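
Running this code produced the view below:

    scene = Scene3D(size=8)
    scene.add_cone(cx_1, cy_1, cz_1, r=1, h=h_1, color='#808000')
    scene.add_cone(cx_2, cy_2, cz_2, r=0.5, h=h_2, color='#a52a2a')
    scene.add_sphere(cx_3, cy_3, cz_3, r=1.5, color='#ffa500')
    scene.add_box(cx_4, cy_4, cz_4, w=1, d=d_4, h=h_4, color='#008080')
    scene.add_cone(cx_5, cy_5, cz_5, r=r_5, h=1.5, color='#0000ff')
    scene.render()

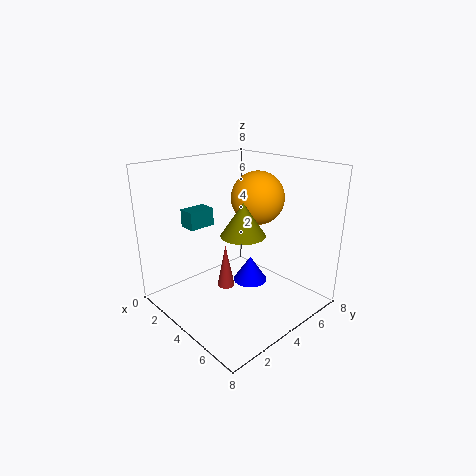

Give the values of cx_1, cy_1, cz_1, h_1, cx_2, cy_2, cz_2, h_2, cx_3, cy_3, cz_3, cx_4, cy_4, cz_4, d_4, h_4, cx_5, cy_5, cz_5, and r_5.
cx_1 = 6.5
cy_1 = 2
cz_1 = 5.5
h_1 = 1.5
cx_2 = 3.5
cy_2 = 3.5
cz_2 = 1
h_2 = 2.5
cx_3 = 4
cy_3 = 5.5
cz_3 = 6
cx_4 = 1.5
cy_4 = 2
cz_4 = 4.5
d_4 = 1.5
h_4 = 1
cx_5 = 4
cy_5 = 5
cz_5 = 1
r_5 = 1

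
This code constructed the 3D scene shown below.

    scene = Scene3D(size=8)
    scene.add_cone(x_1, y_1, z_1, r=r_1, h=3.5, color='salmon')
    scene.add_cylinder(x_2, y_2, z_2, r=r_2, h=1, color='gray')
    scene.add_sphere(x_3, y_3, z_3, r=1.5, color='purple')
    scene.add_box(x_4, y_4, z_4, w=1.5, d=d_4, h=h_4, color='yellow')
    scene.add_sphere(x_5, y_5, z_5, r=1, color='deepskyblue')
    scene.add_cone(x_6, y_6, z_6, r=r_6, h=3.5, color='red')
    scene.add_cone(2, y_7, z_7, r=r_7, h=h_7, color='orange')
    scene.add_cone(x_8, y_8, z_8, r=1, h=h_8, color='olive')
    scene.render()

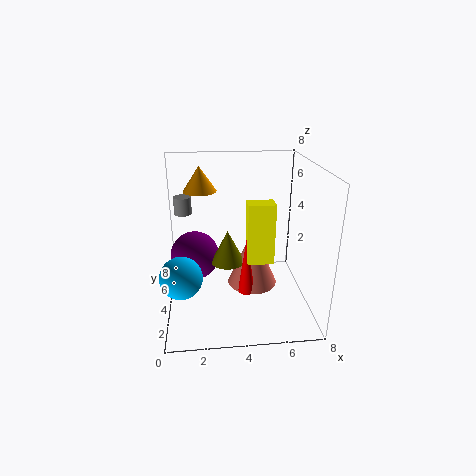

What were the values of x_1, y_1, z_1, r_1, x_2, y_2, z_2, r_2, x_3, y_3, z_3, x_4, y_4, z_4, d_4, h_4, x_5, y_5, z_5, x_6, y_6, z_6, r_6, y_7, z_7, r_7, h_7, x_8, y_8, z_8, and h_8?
x_1 = 5
y_1 = 5
z_1 = 0.5
r_1 = 1.5
x_2 = 1
y_2 = 5.5
z_2 = 5
r_2 = 0.5
x_3 = 1.5
y_3 = 6
z_3 = 2
x_4 = 4.5
y_4 = 3.5
z_4 = 2.5
d_4 = 1
h_4 = 3.5
x_5 = 1
y_5 = 1
z_5 = 3.5
x_6 = 4.5
y_6 = 4
z_6 = 0.5
r_6 = 0.5
y_7 = 6.5
z_7 = 6
r_7 = 1
h_7 = 1.5
x_8 = 3.5
y_8 = 5
z_8 = 2
h_8 = 2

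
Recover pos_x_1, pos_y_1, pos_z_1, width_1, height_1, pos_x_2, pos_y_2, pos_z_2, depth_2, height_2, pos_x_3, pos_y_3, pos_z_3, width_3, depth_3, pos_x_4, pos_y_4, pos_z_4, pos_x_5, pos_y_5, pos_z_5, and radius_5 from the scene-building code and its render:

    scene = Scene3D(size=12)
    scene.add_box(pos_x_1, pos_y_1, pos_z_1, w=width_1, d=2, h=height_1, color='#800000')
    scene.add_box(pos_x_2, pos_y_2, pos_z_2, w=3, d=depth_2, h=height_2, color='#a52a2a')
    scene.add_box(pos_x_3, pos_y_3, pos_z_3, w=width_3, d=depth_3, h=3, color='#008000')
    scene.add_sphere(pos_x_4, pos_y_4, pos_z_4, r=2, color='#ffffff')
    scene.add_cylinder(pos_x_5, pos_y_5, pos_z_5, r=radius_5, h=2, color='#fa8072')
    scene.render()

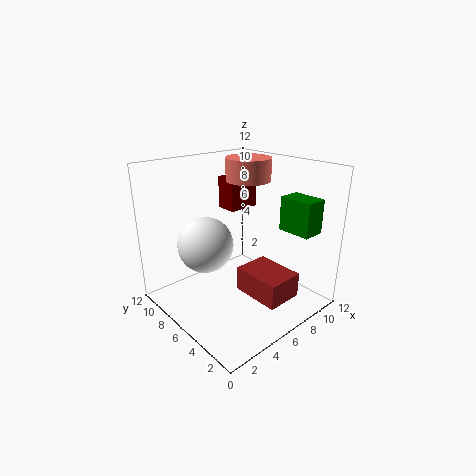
pos_x_1 = 8
pos_y_1 = 9
pos_z_1 = 7
width_1 = 3
height_1 = 3
pos_x_2 = 5
pos_y_2 = 1
pos_z_2 = 2
depth_2 = 4
height_2 = 2
pos_x_3 = 10
pos_y_3 = 2
pos_z_3 = 6
width_3 = 2
depth_3 = 3
pos_x_4 = 2
pos_y_4 = 5
pos_z_4 = 7
pos_x_5 = 9
pos_y_5 = 8
pos_z_5 = 10
radius_5 = 2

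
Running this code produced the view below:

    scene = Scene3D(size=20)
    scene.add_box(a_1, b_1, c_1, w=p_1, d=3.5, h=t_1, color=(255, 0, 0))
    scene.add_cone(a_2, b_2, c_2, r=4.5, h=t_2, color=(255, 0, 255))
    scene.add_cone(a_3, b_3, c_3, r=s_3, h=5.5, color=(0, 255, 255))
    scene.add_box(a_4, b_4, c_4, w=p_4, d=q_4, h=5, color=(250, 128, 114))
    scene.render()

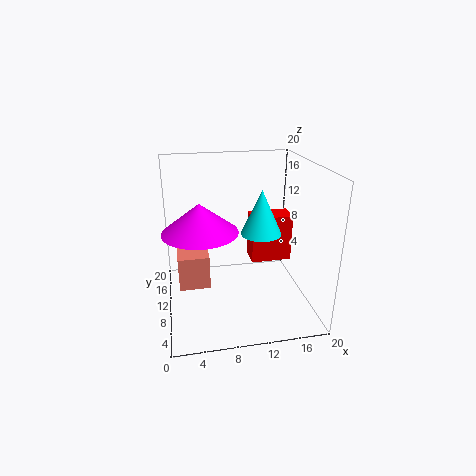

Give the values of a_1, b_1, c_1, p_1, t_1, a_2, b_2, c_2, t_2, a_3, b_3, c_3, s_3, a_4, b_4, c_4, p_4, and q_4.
a_1 = 12.5
b_1 = 11.5
c_1 = 5
p_1 = 6
t_1 = 7
a_2 = 4.5
b_2 = 5
c_2 = 13.5
t_2 = 3.5
a_3 = 12
b_3 = 5.5
c_3 = 12.5
s_3 = 2.5
a_4 = 1.5
b_4 = 10.5
c_4 = 2
p_4 = 4.5
q_4 = 5.5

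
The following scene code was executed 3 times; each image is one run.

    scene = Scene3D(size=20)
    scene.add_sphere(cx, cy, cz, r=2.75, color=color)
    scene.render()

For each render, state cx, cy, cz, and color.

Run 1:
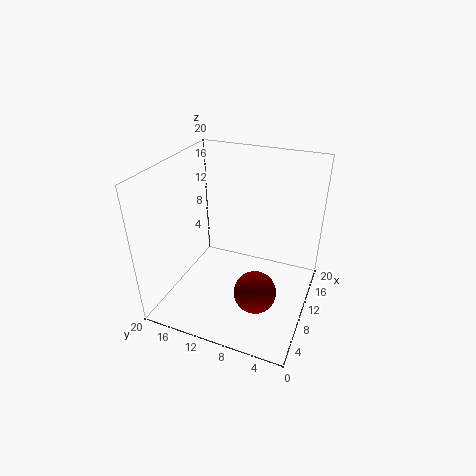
cx = 5.5, cy = 5.75, cz = 5.25, color = 'maroon'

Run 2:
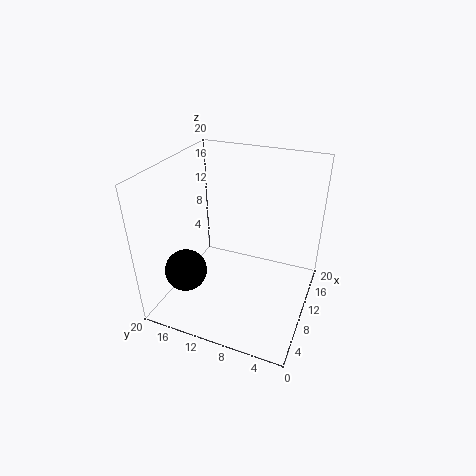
cx = 4, cy = 15, cz = 7.25, color = 'black'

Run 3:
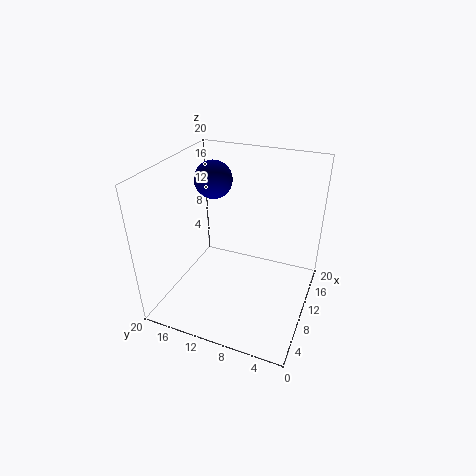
cx = 13.5, cy = 15.25, cz = 16.5, color = 'navy'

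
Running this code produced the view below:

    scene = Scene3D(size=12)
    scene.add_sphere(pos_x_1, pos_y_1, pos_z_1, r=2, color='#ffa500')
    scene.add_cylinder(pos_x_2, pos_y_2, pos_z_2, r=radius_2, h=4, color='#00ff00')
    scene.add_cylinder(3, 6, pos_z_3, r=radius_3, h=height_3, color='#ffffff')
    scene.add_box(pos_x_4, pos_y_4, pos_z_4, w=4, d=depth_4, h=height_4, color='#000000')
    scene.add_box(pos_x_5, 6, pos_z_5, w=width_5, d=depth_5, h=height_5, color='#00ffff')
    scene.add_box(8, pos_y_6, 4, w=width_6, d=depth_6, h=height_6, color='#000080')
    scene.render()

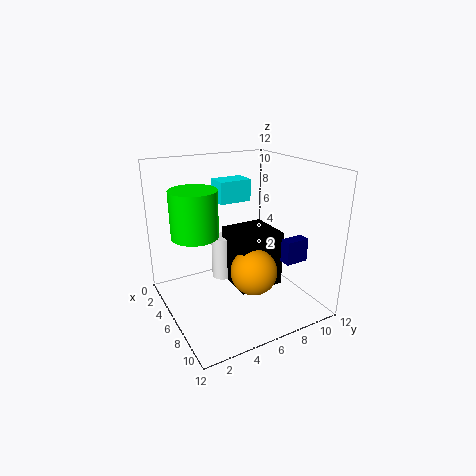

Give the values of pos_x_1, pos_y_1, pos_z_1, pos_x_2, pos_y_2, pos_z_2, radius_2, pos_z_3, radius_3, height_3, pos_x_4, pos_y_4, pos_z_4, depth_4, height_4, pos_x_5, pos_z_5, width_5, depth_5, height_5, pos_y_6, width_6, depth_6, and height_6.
pos_x_1 = 7, pos_y_1 = 7, pos_z_1 = 3, pos_x_2 = 4, pos_y_2 = 3, pos_z_2 = 6, radius_2 = 2, pos_z_3 = 1, radius_3 = 1, height_3 = 4, pos_x_4 = 3, pos_y_4 = 6, pos_z_4 = 1, depth_4 = 4, height_4 = 5, pos_x_5 = 1, pos_z_5 = 8, width_5 = 2, depth_5 = 3, height_5 = 2, pos_y_6 = 9, width_6 = 1, depth_6 = 2, height_6 = 2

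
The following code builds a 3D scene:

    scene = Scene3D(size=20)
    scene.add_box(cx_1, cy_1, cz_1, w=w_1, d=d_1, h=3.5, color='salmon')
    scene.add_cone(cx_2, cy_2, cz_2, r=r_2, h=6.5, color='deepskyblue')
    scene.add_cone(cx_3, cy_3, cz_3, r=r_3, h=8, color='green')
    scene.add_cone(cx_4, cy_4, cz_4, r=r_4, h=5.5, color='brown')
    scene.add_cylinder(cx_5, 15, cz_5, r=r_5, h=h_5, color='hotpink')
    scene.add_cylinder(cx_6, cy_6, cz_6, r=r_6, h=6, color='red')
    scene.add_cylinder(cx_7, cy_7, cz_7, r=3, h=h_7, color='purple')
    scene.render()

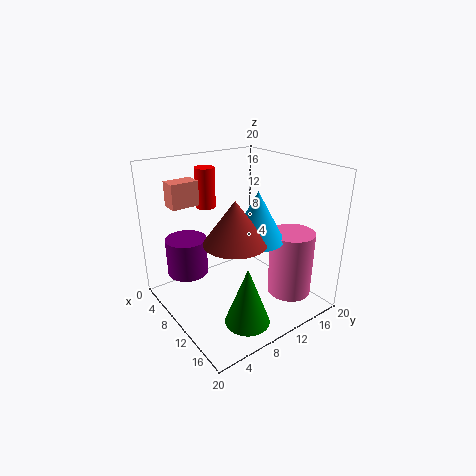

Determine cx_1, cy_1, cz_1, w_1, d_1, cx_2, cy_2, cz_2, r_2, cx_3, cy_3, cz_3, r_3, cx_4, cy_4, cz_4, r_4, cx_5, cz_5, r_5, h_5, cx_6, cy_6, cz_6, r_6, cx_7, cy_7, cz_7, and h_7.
cx_1 = 2.5, cy_1 = 3, cz_1 = 14, w_1 = 2.5, d_1 = 4, cx_2 = 13.5, cy_2 = 10.5, cz_2 = 11, r_2 = 3.5, cx_3 = 15.5, cy_3 = 7.5, cz_3 = 0.5, r_3 = 3, cx_4 = 13.5, cy_4 = 7, cz_4 = 11.5, r_4 = 4, cx_5 = 15.5, cz_5 = 2.5, r_5 = 3, h_5 = 9, cx_6 = 2.5, cy_6 = 9.5, cz_6 = 12.5, r_6 = 1.5, cx_7 = 4, cy_7 = 5, cz_7 = 3.5, h_7 = 5.5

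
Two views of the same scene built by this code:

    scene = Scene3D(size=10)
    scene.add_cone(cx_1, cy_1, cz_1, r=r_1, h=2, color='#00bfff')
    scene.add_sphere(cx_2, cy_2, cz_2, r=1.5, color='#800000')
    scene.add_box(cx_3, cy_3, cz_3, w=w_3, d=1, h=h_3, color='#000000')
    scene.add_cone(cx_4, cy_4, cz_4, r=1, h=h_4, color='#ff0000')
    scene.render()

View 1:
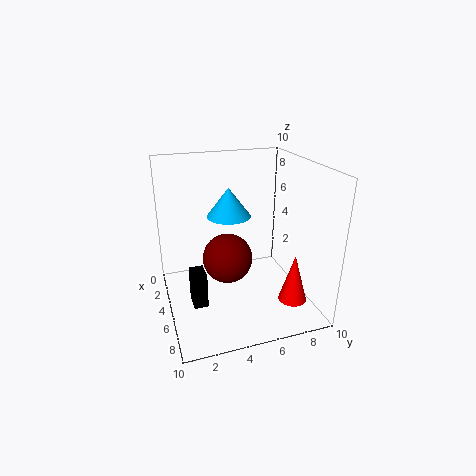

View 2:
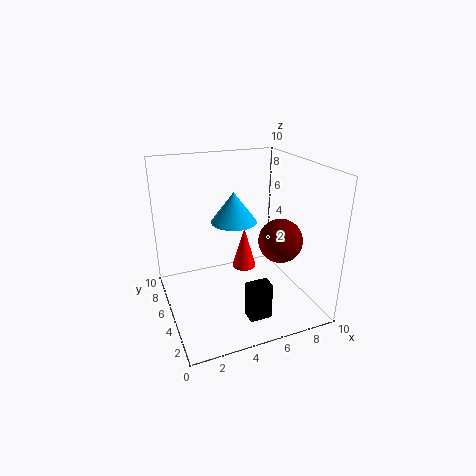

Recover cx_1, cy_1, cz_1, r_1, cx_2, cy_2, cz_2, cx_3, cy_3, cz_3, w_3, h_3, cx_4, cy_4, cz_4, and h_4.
cx_1 = 4.5; cy_1 = 4.5; cz_1 = 6.5; r_1 = 1.5; cx_2 = 7.5; cy_2 = 3.5; cz_2 = 5; cx_3 = 4.5; cy_3 = 1.5; cz_3 = 0.5; w_3 = 1.5; h_3 = 2.5; cx_4 = 7; cy_4 = 8.5; cz_4 = 0.5; h_4 = 3.5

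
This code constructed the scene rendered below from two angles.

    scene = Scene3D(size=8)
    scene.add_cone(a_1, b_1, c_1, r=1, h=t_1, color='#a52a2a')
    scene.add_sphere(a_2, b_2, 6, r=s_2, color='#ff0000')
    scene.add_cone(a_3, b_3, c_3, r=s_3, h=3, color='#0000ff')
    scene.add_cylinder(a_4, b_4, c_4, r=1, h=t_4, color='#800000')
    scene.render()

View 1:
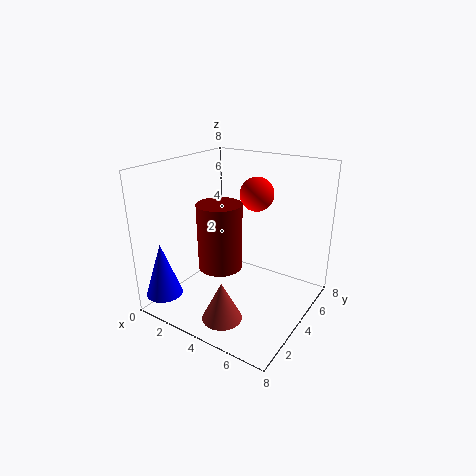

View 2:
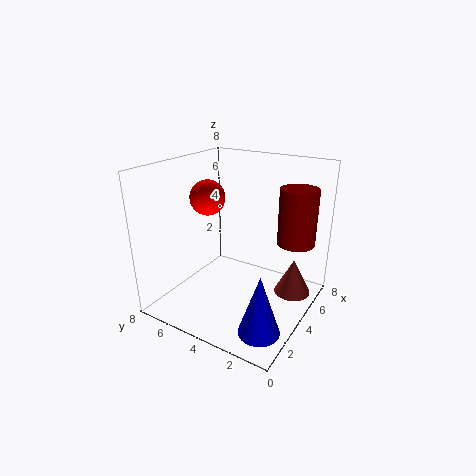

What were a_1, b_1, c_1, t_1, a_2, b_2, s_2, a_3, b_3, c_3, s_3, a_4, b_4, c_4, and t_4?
a_1 = 5
b_1 = 1
c_1 = 1
t_1 = 2
a_2 = 4
b_2 = 6
s_2 = 1
a_3 = 1
b_3 = 1
c_3 = 1
s_3 = 1
a_4 = 5
b_4 = 1
c_4 = 4
t_4 = 3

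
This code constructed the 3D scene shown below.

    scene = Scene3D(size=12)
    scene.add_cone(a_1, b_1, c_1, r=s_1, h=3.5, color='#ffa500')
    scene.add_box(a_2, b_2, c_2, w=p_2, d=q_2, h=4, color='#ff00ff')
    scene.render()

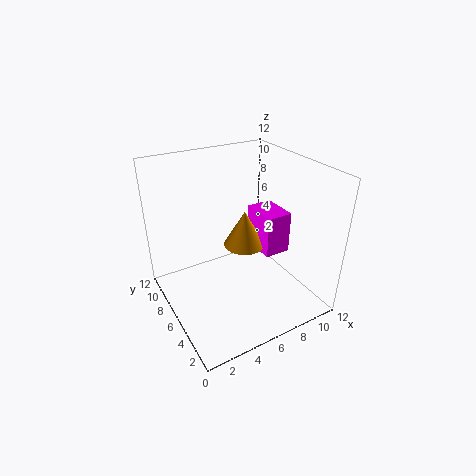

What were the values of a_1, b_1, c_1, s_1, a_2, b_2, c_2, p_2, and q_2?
a_1 = 8.5
b_1 = 9
c_1 = 3
s_1 = 2
a_2 = 9.5
b_2 = 6.5
c_2 = 2.5
p_2 = 2.5
q_2 = 3.5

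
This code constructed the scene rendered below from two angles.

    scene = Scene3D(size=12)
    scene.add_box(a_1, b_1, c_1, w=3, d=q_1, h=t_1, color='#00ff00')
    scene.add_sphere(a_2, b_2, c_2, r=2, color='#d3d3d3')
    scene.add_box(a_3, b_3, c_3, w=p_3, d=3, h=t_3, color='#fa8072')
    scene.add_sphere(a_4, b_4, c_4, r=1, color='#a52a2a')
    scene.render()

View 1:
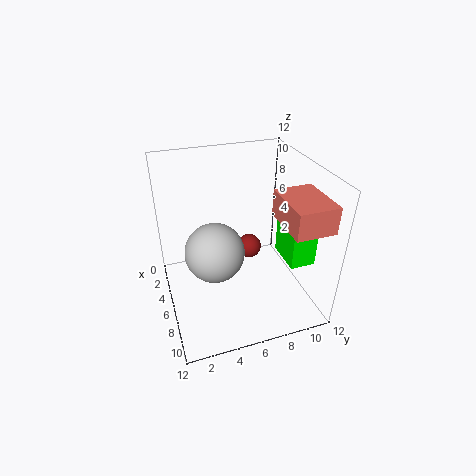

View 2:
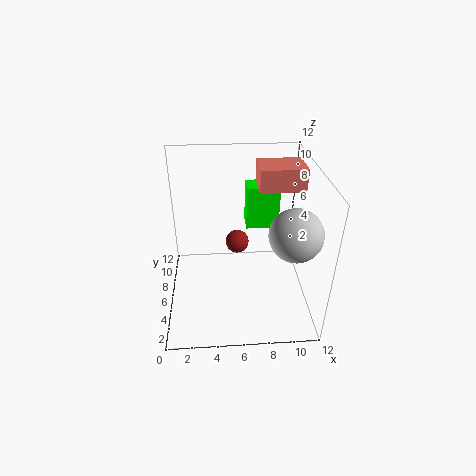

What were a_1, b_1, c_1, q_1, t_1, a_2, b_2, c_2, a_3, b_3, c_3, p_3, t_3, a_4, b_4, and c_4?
a_1 = 7
b_1 = 9
c_1 = 5
q_1 = 2
t_1 = 4
a_2 = 10
b_2 = 3
c_2 = 8
a_3 = 8
b_3 = 8
c_3 = 9
p_3 = 4
t_3 = 2
a_4 = 6
b_4 = 7
c_4 = 5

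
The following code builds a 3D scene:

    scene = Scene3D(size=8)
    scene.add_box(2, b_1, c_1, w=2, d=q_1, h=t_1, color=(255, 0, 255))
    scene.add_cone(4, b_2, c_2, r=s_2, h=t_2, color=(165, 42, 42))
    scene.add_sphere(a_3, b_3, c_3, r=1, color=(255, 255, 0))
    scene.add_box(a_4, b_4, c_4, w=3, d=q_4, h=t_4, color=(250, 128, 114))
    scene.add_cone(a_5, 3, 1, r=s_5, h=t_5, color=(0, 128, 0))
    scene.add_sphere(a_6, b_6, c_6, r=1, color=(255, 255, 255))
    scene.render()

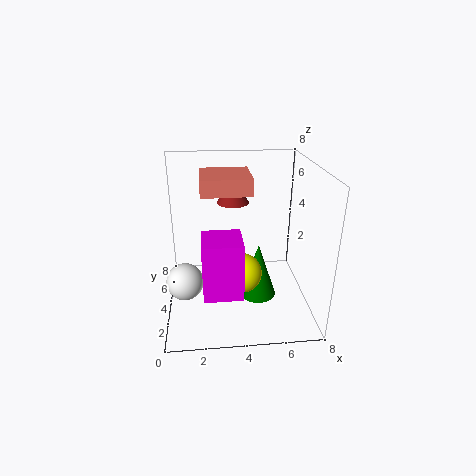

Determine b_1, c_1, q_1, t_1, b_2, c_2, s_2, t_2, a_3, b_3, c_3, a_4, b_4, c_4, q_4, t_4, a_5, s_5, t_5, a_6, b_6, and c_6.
b_1 = 1, c_1 = 2, q_1 = 2, t_1 = 3, b_2 = 7, c_2 = 5, s_2 = 1, t_2 = 2, a_3 = 4, b_3 = 2, c_3 = 3, a_4 = 2, b_4 = 5, c_4 = 6, q_4 = 3, t_4 = 1, a_5 = 5, s_5 = 1, t_5 = 3, a_6 = 1, b_6 = 3, c_6 = 2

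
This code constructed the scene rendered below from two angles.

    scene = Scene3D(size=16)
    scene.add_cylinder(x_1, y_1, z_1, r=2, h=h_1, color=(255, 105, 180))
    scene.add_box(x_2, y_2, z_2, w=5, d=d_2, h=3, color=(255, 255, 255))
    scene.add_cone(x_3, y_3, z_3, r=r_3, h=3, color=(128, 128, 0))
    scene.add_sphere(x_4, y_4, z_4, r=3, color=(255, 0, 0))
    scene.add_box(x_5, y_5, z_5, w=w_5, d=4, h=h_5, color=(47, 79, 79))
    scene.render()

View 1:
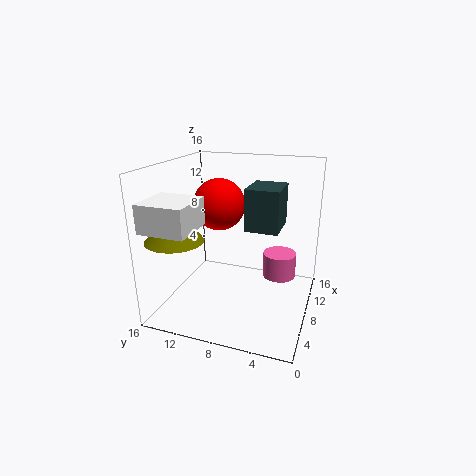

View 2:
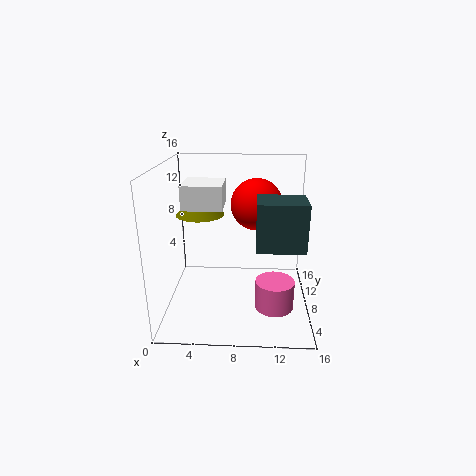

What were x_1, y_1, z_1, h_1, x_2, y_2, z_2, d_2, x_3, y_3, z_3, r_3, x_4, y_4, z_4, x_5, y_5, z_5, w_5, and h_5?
x_1 = 12, y_1 = 4, z_1 = 2, h_1 = 3, x_2 = 1, y_2 = 11, z_2 = 10, d_2 = 5, x_3 = 3, y_3 = 13, z_3 = 9, r_3 = 3, x_4 = 10, y_4 = 11, z_4 = 11, x_5 = 10, y_5 = 4, z_5 = 8, w_5 = 5, h_5 = 5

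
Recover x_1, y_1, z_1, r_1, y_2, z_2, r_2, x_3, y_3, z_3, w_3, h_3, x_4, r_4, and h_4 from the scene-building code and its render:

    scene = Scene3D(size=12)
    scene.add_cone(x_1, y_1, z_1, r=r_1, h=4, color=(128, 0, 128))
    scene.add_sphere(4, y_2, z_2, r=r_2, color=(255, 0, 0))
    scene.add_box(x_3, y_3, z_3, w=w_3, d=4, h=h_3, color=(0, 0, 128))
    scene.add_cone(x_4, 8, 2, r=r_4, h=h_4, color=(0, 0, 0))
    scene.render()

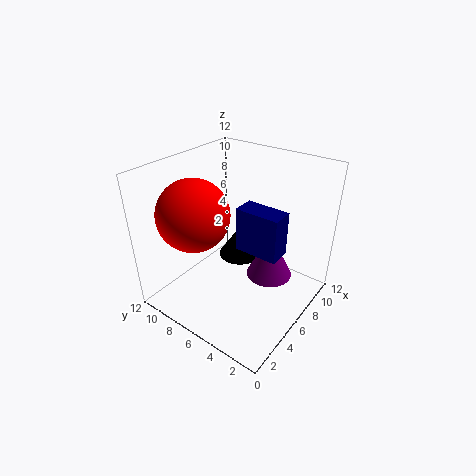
x_1 = 8
y_1 = 4
z_1 = 2
r_1 = 2
y_2 = 9
z_2 = 8
r_2 = 3
x_3 = 7
y_3 = 3
z_3 = 4
w_3 = 2
h_3 = 4
x_4 = 9
r_4 = 2
h_4 = 3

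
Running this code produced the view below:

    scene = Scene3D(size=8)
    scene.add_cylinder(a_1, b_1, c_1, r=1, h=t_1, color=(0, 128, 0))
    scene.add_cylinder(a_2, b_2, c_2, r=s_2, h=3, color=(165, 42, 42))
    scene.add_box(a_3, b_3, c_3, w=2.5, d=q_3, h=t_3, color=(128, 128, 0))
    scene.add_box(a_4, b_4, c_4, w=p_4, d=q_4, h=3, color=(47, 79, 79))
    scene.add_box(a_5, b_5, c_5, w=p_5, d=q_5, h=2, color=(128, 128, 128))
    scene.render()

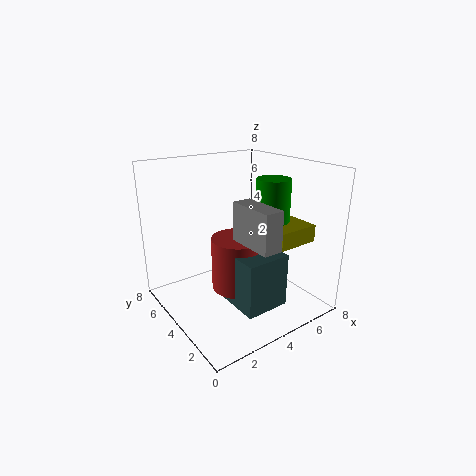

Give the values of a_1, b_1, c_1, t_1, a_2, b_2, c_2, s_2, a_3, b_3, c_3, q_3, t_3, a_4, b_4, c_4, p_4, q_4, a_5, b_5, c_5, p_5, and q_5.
a_1 = 6.5; b_1 = 4; c_1 = 3.5; t_1 = 3.5; a_2 = 4; b_2 = 4; c_2 = 1; s_2 = 1.5; a_3 = 5.5; b_3 = 2; c_3 = 3.5; q_3 = 2; t_3 = 1; a_4 = 3; b_4 = 1.5; c_4 = 0.5; p_4 = 2.5; q_4 = 2.5; a_5 = 3; b_5 = 0.5; c_5 = 4.5; p_5 = 1; q_5 = 2.5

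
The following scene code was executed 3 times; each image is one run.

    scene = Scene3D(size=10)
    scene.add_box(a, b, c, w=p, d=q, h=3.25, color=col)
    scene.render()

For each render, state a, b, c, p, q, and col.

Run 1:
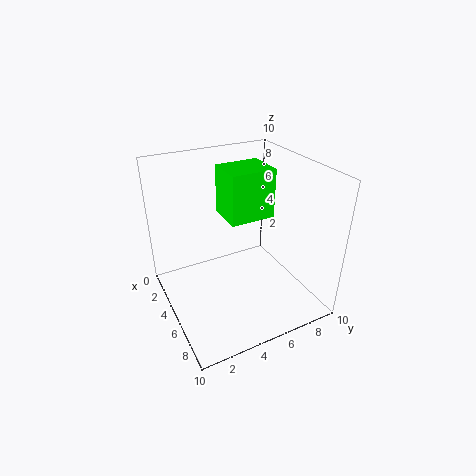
a = 3.75
b = 4
c = 6.75
p = 2.5
q = 3
col = 'lime'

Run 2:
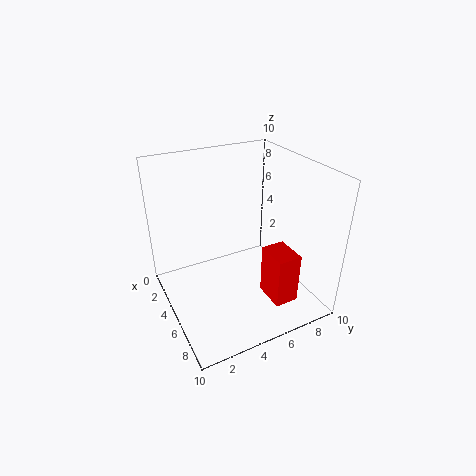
a = 7.75
b = 5.25
c = 2.5
p = 2
q = 1.5
col = 'red'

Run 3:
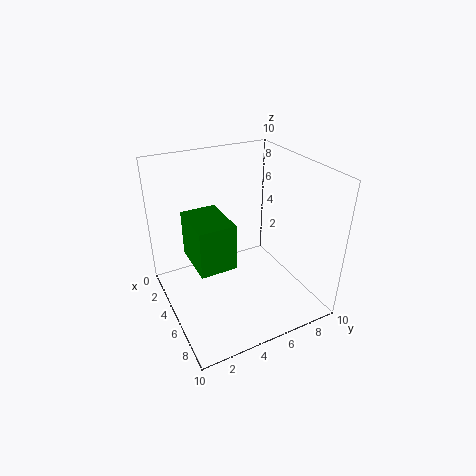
a = 2.75
b = 1.75
c = 3.5
p = 3.5
q = 2.5
col = 'green'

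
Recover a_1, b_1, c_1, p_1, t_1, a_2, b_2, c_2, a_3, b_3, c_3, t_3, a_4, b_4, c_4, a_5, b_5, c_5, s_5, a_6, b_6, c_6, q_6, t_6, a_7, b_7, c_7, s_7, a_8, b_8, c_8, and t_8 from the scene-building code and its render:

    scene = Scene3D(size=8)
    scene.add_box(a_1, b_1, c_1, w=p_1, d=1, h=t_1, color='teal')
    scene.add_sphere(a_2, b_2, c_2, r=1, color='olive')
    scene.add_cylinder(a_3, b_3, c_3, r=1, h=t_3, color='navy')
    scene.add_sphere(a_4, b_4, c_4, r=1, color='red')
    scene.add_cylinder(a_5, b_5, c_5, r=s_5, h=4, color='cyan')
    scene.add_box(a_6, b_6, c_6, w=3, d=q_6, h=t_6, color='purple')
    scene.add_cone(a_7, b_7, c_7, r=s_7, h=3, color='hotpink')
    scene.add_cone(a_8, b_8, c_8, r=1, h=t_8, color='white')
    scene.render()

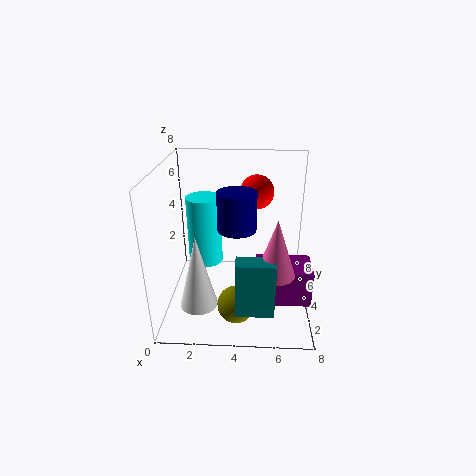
a_1 = 4
b_1 = 1
c_1 = 1
p_1 = 2
t_1 = 3
a_2 = 4
b_2 = 2
c_2 = 1
a_3 = 4
b_3 = 3
c_3 = 5
t_3 = 2
a_4 = 5
b_4 = 6
c_4 = 6
a_5 = 2
b_5 = 5
c_5 = 2
s_5 = 1
a_6 = 5
b_6 = 2
c_6 = 1
q_6 = 2
t_6 = 2
a_7 = 6
b_7 = 2
c_7 = 3
s_7 = 1
a_8 = 2
b_8 = 2
c_8 = 1
t_8 = 4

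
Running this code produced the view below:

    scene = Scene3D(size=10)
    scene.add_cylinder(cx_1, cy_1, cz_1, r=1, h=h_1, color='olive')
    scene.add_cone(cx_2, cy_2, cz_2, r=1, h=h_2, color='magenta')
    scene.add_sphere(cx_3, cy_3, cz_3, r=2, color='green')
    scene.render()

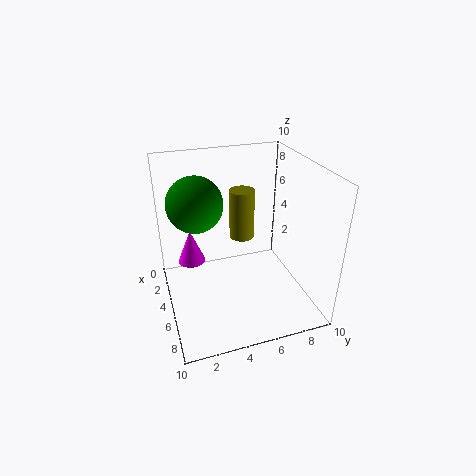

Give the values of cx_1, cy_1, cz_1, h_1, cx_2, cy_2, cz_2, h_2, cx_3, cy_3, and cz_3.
cx_1 = 1.5, cy_1 = 6.5, cz_1 = 3, h_1 = 4, cx_2 = 3, cy_2 = 2, cz_2 = 2.5, h_2 = 2.5, cx_3 = 3, cy_3 = 2.5, cz_3 = 7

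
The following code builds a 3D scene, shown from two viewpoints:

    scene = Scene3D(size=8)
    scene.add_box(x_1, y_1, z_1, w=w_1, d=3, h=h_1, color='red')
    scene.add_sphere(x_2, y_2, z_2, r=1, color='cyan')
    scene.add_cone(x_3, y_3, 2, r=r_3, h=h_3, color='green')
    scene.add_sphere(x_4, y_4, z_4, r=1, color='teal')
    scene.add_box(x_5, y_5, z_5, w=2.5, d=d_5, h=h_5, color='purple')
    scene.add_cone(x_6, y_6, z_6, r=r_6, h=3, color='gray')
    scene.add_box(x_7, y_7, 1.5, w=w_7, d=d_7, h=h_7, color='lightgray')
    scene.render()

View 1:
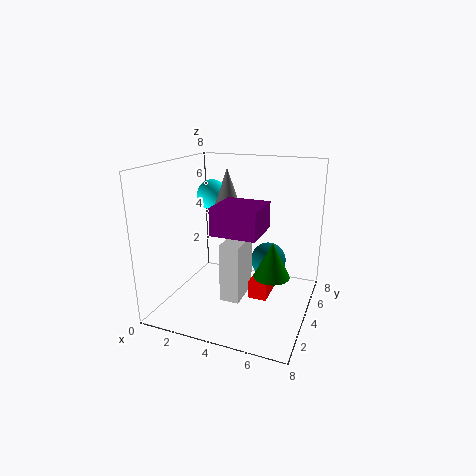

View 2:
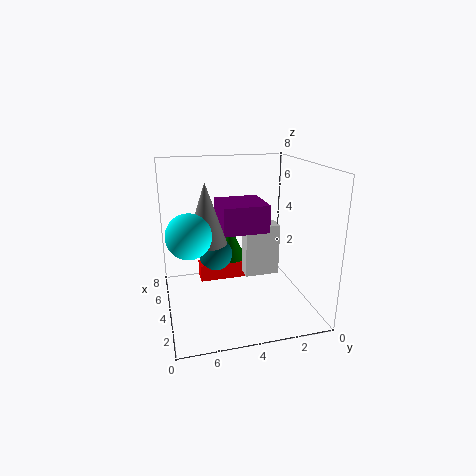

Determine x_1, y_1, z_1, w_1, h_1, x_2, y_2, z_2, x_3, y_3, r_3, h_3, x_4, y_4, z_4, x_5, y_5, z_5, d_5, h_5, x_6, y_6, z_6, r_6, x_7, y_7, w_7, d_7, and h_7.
x_1 = 5; y_1 = 3; z_1 = 1; w_1 = 1; h_1 = 1; x_2 = 1; y_2 = 7; z_2 = 5.5; x_3 = 6; y_3 = 4; r_3 = 1; h_3 = 2; x_4 = 5.5; y_4 = 5; z_4 = 2.5; x_5 = 3; y_5 = 2.5; z_5 = 4.5; d_5 = 2.5; h_5 = 1.5; x_6 = 2.5; y_6 = 6; z_6 = 4.5; r_6 = 1; x_7 = 4; y_7 = 1.5; w_7 = 1; d_7 = 2; h_7 = 3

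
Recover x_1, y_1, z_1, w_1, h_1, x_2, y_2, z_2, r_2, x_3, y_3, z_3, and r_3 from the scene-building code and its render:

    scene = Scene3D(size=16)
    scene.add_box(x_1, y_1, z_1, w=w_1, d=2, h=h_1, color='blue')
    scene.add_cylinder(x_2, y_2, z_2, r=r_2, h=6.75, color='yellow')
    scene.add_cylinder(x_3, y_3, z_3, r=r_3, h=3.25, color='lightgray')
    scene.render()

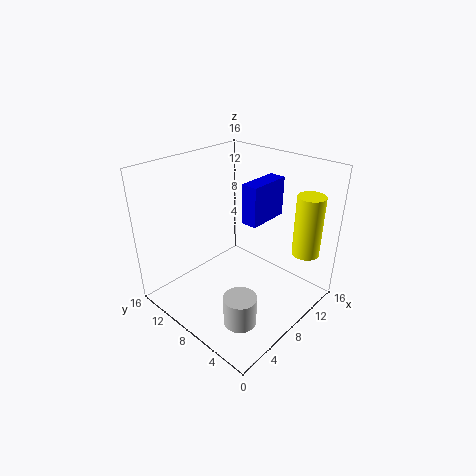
x_1 = 10.25; y_1 = 7.5; z_1 = 8.5; w_1 = 5.25; h_1 = 4.75; x_2 = 12.5; y_2 = 2; z_2 = 6.5; r_2 = 1.5; x_3 = 4.25; y_3 = 4.25; z_3 = 0.75; r_3 = 1.75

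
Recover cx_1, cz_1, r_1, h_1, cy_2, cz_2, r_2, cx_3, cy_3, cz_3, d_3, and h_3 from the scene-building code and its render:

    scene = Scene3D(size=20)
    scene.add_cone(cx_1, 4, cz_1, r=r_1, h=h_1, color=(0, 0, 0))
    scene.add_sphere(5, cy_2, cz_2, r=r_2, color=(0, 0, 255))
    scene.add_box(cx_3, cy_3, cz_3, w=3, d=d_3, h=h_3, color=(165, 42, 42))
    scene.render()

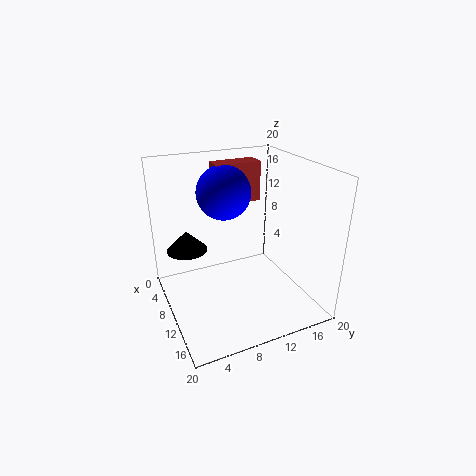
cx_1 = 5; cz_1 = 7; r_1 = 3; h_1 = 3; cy_2 = 10; cz_2 = 15; r_2 = 4; cx_3 = 2; cy_3 = 9; cz_3 = 13; d_3 = 7; h_3 = 6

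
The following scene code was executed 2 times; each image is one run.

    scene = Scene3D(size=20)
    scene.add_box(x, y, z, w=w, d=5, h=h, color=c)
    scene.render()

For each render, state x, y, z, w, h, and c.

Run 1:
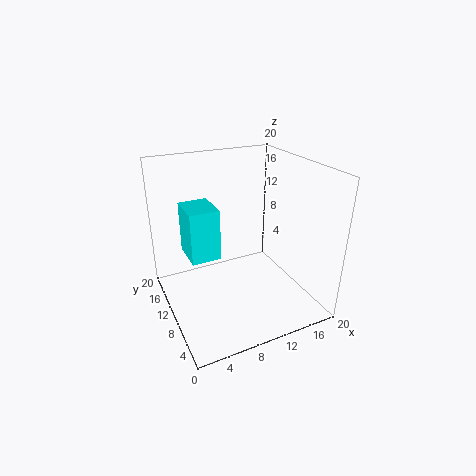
x = 3, y = 9, z = 8, w = 4, h = 7, c = 'cyan'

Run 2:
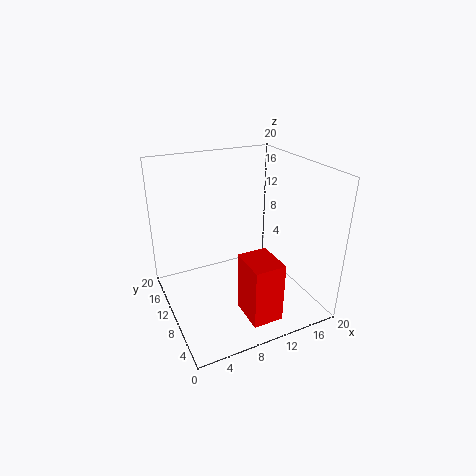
x = 8, y = 1, z = 2, w = 4, h = 8, c = 'red'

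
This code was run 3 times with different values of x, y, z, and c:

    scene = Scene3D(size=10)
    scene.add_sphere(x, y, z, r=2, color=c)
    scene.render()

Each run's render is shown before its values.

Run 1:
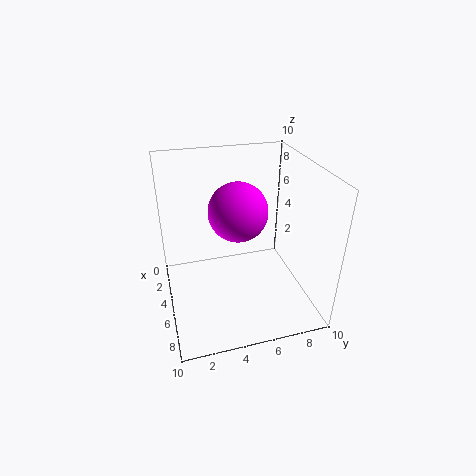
x = 5
y = 5
z = 7
c = 'magenta'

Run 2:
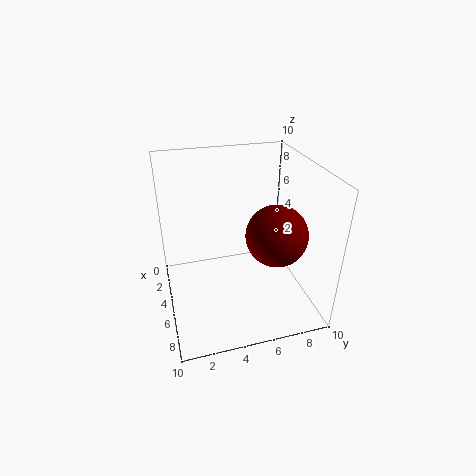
x = 7
y = 7
z = 6
c = 'maroon'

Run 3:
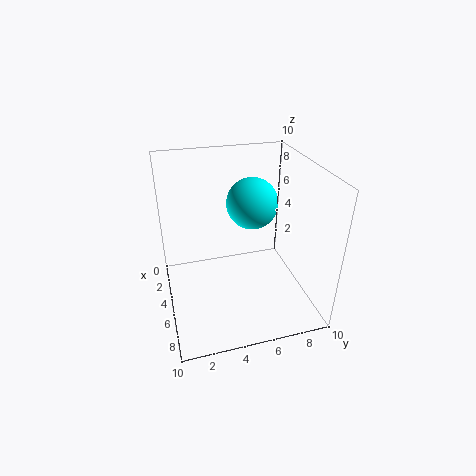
x = 2
y = 7
z = 6
c = 'cyan'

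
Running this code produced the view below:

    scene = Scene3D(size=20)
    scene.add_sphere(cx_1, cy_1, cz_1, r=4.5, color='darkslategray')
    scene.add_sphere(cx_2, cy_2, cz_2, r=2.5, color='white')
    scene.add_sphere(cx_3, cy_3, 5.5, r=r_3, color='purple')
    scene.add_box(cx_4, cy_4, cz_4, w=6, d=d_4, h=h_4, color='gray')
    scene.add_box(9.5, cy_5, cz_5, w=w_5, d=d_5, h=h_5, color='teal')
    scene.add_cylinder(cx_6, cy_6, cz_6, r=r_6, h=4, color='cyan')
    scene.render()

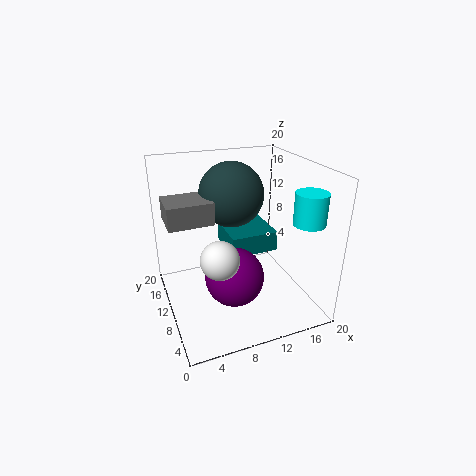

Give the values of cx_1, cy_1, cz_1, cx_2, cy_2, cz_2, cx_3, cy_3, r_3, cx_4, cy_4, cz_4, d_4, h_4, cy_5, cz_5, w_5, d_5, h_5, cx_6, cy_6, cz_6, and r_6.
cx_1 = 10; cy_1 = 12.5; cz_1 = 15.5; cx_2 = 6; cy_2 = 6; cz_2 = 9.5; cx_3 = 8.5; cy_3 = 7.5; r_3 = 4; cx_4 = 0.5; cy_4 = 9; cz_4 = 13; d_4 = 5; h_4 = 3; cy_5 = 10.5; cz_5 = 6.5; w_5 = 7; d_5 = 7; h_5 = 3; cx_6 = 16.5; cy_6 = 3; cz_6 = 14; r_6 = 2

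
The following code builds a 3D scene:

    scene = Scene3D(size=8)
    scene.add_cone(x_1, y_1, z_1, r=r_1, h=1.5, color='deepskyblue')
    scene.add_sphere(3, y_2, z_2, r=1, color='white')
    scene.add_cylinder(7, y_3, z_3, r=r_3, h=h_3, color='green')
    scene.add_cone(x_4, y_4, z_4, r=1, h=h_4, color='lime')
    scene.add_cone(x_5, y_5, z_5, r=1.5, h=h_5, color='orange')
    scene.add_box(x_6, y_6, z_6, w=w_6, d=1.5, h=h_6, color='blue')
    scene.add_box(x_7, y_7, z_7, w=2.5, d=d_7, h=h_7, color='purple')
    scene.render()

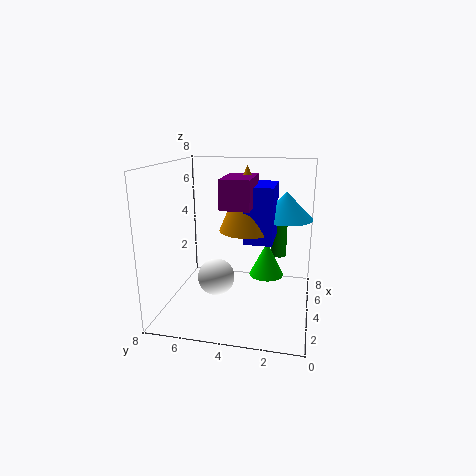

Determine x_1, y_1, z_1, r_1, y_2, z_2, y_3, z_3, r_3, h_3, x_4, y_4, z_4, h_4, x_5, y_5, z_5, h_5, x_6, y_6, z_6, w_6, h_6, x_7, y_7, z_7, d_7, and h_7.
x_1 = 5; y_1 = 1.5; z_1 = 5; r_1 = 1.5; y_2 = 5; z_2 = 2; y_3 = 2; z_3 = 2; r_3 = 0.5; h_3 = 2.5; x_4 = 5; y_4 = 2.5; z_4 = 1.5; h_4 = 2; x_5 = 4; y_5 = 3.5; z_5 = 4.5; h_5 = 3.5; x_6 = 3; y_6 = 2; z_6 = 4; w_6 = 2.5; h_6 = 3; x_7 = 2; y_7 = 3; z_7 = 6; d_7 = 1.5; h_7 = 1.5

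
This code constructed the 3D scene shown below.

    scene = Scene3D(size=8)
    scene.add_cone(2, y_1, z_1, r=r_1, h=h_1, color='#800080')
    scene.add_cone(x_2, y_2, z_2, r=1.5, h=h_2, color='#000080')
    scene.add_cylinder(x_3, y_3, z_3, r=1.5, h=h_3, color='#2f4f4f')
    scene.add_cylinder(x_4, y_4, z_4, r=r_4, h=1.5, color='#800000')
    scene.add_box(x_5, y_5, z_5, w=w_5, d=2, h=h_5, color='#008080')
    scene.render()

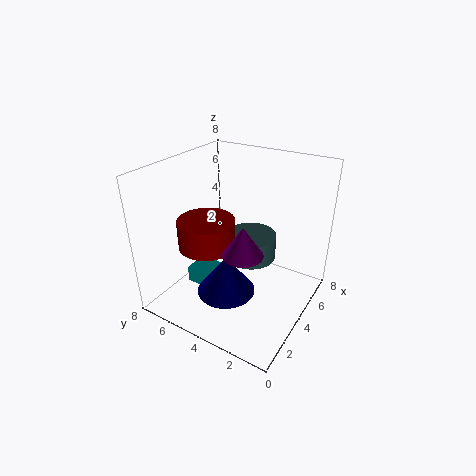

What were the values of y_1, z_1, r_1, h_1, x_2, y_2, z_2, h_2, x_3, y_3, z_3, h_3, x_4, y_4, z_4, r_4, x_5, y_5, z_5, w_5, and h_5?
y_1 = 2.5
z_1 = 4.5
r_1 = 1
h_1 = 1.5
x_2 = 2
y_2 = 3.5
z_2 = 2
h_2 = 2
x_3 = 5.5
y_3 = 4
z_3 = 2
h_3 = 1.5
x_4 = 2.5
y_4 = 5
z_4 = 4
r_4 = 1.5
x_5 = 3
y_5 = 5
z_5 = 0.5
w_5 = 1.5
h_5 = 1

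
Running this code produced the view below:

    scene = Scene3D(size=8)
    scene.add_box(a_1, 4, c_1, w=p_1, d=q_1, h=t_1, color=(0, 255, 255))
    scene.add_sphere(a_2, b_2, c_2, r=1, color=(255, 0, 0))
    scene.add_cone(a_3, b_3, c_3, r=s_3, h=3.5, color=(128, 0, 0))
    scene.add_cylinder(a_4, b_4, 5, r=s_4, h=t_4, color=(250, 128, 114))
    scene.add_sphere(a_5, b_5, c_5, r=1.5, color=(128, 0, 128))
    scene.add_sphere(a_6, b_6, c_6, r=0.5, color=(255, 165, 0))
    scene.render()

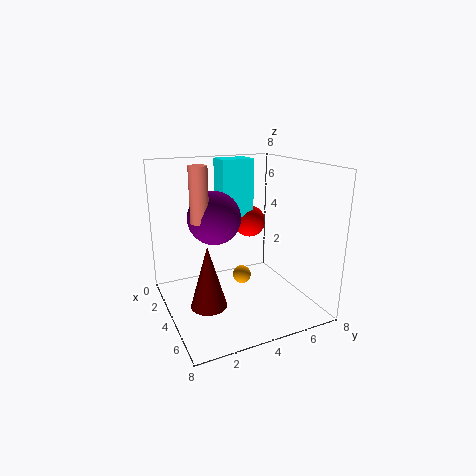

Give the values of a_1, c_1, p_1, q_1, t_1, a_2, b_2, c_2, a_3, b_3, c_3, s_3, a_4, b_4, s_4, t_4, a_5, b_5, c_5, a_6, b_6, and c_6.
a_1 = 0.5; c_1 = 4.5; p_1 = 1.5; q_1 = 2; t_1 = 3.5; a_2 = 1.5; b_2 = 6; c_2 = 4; a_3 = 4.5; b_3 = 2; c_3 = 0.5; s_3 = 1; a_4 = 3.5; b_4 = 2; s_4 = 0.5; t_4 = 3; a_5 = 3; b_5 = 3; c_5 = 5; a_6 = 4.5; b_6 = 4; c_6 = 2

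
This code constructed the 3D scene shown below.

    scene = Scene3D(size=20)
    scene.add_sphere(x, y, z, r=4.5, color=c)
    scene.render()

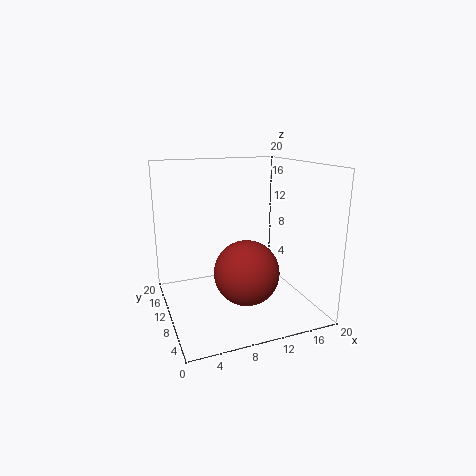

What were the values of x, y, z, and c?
x = 10.5
y = 8
z = 5.5
c = 'brown'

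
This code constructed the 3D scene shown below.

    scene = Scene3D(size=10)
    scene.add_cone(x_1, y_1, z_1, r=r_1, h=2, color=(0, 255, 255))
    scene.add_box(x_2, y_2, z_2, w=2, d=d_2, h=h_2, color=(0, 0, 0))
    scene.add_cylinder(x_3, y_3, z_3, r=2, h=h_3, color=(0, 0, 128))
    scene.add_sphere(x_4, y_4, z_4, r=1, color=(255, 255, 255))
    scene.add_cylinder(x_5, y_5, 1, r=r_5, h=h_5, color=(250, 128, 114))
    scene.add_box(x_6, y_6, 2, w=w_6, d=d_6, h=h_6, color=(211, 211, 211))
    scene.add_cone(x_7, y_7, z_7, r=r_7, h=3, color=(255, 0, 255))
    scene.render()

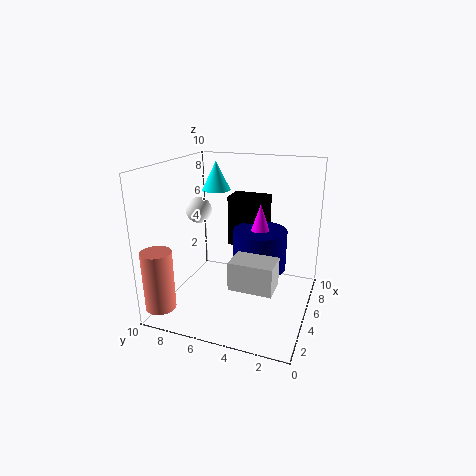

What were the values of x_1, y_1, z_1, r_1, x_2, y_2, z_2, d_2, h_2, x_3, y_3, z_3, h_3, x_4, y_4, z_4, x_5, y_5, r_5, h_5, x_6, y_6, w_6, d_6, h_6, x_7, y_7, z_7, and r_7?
x_1 = 6, y_1 = 7, z_1 = 8, r_1 = 1, x_2 = 8, y_2 = 4, z_2 = 3, d_2 = 3, h_2 = 4, x_3 = 7, y_3 = 4, z_3 = 2, h_3 = 3, x_4 = 7, y_4 = 9, z_4 = 6, x_5 = 1, y_5 = 9, r_5 = 1, h_5 = 4, x_6 = 3, y_6 = 2, w_6 = 2, d_6 = 3, h_6 = 2, x_7 = 7, y_7 = 4, z_7 = 4, r_7 = 1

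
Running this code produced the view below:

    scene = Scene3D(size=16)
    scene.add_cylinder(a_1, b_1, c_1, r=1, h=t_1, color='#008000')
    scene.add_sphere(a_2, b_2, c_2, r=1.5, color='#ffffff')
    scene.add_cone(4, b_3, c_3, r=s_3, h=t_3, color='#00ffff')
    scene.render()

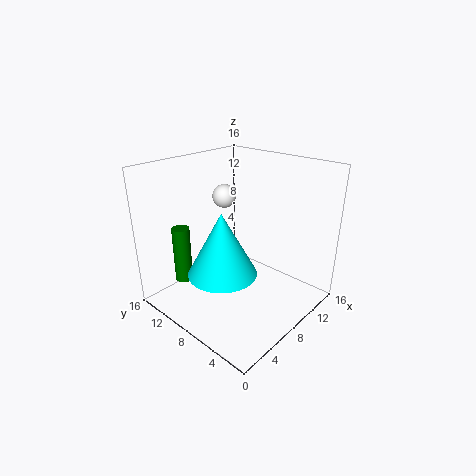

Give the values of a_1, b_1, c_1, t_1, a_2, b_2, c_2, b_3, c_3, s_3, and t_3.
a_1 = 4, b_1 = 13, c_1 = 2.5, t_1 = 6.5, a_2 = 12, b_2 = 14, c_2 = 10.5, b_3 = 6.5, c_3 = 6, s_3 = 3.5, t_3 = 6.5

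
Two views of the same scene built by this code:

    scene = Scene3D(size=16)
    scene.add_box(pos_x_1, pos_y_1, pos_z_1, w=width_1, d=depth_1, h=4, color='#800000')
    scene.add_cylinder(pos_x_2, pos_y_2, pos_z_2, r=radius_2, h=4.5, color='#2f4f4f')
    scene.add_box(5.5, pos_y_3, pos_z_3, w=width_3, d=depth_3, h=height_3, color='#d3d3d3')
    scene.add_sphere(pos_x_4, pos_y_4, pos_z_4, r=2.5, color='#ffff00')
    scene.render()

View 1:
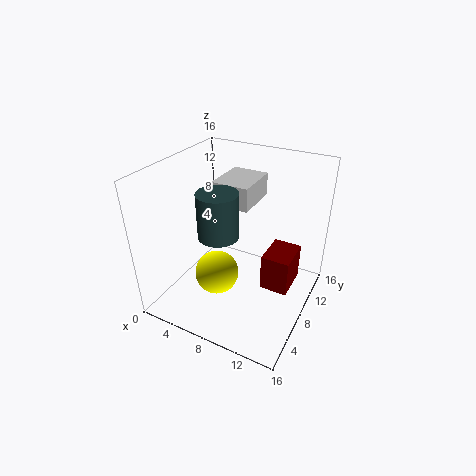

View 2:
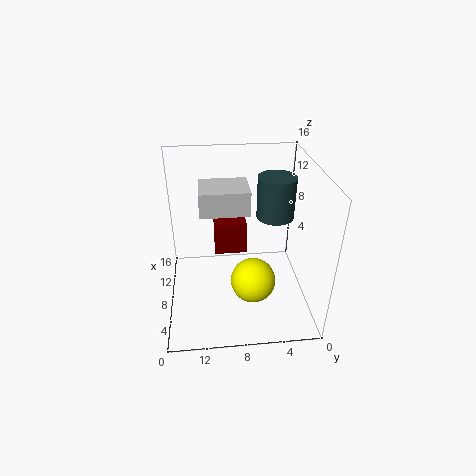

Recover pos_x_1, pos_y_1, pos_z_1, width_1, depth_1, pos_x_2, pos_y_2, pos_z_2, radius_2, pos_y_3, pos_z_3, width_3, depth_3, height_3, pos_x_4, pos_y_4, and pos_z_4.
pos_x_1 = 11.5, pos_y_1 = 6.5, pos_z_1 = 3.5, width_1 = 3, depth_1 = 4, pos_x_2 = 8, pos_y_2 = 4, pos_z_2 = 10.5, radius_2 = 2, pos_y_3 = 7, pos_z_3 = 12, width_3 = 4, depth_3 = 5, height_3 = 2.5, pos_x_4 = 6, pos_y_4 = 6.5, pos_z_4 = 3.5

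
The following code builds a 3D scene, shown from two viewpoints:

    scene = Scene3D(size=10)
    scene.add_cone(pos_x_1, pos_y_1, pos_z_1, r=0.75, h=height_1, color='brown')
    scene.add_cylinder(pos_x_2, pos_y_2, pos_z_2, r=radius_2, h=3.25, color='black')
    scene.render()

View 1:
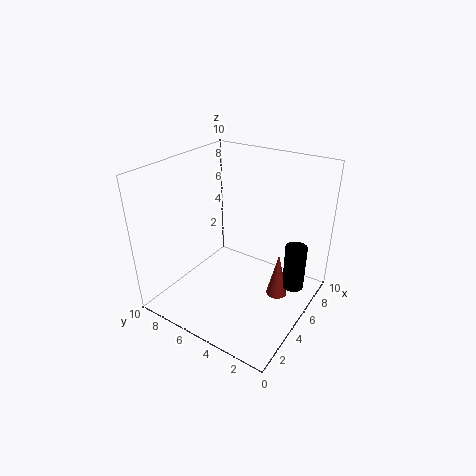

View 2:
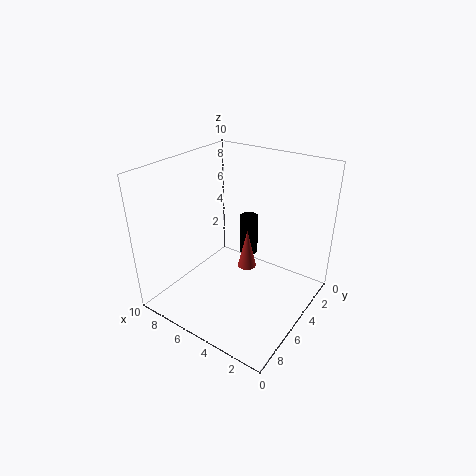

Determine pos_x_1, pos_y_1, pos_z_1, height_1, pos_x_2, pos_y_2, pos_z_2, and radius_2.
pos_x_1 = 6; pos_y_1 = 2.25; pos_z_1 = 0.75; height_1 = 3.25; pos_x_2 = 6.5; pos_y_2 = 1.25; pos_z_2 = 1.5; radius_2 = 0.75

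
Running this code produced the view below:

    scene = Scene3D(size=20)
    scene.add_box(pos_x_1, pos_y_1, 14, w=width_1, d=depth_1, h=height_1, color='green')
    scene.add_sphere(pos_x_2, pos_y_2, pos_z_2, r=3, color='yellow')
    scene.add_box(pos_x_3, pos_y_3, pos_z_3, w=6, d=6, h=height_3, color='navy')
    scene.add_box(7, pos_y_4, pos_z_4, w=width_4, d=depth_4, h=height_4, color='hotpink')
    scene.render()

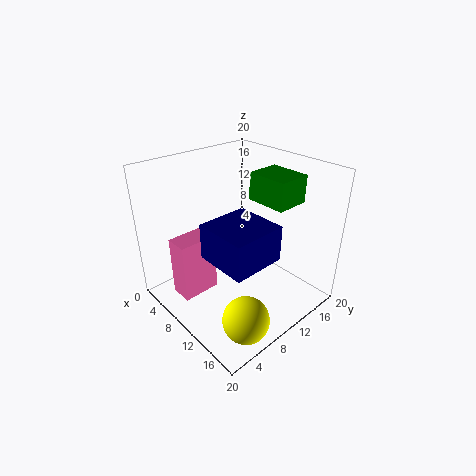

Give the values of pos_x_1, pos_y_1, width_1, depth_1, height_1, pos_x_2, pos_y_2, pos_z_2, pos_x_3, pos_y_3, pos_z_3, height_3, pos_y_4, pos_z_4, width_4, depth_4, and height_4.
pos_x_1 = 8, pos_y_1 = 14, width_1 = 6, depth_1 = 5, height_1 = 4, pos_x_2 = 17, pos_y_2 = 5, pos_z_2 = 3, pos_x_3 = 14, pos_y_3 = 1, pos_z_3 = 13, height_3 = 4, pos_y_4 = 1, pos_z_4 = 4, width_4 = 3, depth_4 = 5, height_4 = 8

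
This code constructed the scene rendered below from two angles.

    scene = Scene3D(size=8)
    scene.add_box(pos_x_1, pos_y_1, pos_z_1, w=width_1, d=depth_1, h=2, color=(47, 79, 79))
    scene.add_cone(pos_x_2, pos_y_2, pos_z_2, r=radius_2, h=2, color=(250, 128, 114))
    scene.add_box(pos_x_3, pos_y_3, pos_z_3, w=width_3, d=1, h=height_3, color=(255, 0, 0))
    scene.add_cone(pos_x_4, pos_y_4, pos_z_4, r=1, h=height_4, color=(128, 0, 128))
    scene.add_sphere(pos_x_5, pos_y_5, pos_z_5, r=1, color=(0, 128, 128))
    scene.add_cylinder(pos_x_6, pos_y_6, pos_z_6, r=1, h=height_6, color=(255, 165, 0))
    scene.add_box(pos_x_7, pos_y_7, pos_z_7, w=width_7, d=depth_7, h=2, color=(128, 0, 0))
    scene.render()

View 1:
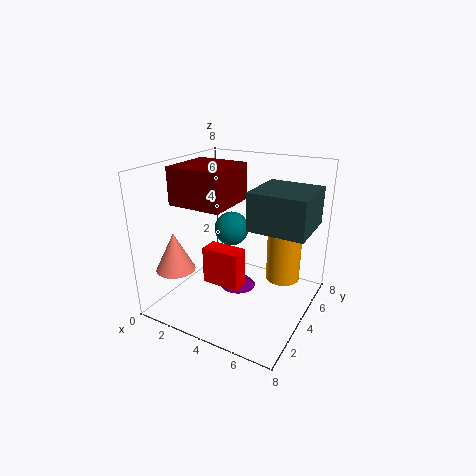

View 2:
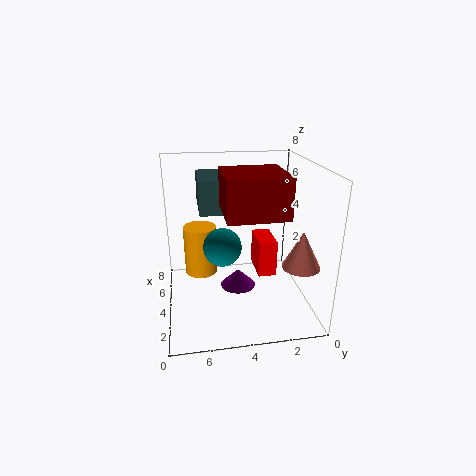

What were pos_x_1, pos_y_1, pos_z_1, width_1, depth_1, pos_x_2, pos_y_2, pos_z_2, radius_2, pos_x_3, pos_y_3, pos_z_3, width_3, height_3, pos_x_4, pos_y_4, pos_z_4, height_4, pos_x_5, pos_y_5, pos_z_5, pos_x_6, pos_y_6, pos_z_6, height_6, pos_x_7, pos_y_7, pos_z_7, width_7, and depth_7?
pos_x_1 = 5, pos_y_1 = 3, pos_z_1 = 5, width_1 = 3, depth_1 = 3, pos_x_2 = 2, pos_y_2 = 1, pos_z_2 = 3, radius_2 = 1, pos_x_3 = 3, pos_y_3 = 2, pos_z_3 = 2, width_3 = 2, height_3 = 2, pos_x_4 = 4, pos_y_4 = 4, pos_z_4 = 1, height_4 = 1, pos_x_5 = 3, pos_y_5 = 5, pos_z_5 = 4, pos_x_6 = 6, pos_y_6 = 6, pos_z_6 = 1, height_6 = 3, pos_x_7 = 1, pos_y_7 = 2, pos_z_7 = 6, width_7 = 3, depth_7 = 3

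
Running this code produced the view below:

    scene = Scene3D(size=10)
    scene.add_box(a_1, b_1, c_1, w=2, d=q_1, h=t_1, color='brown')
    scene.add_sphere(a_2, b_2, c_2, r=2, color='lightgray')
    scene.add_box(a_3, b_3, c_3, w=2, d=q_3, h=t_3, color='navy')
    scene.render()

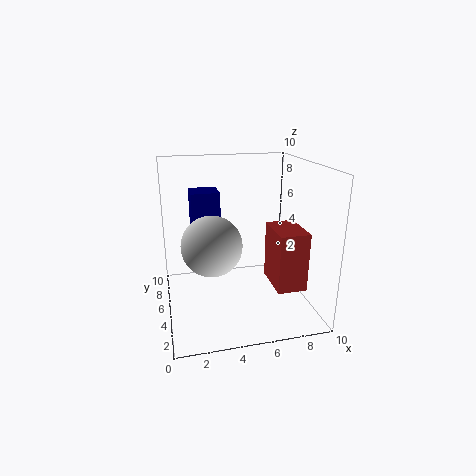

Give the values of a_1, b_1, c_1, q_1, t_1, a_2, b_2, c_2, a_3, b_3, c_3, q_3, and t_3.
a_1 = 7; b_1 = 2; c_1 = 2; q_1 = 3; t_1 = 4; a_2 = 3; b_2 = 4; c_2 = 5; a_3 = 2; b_3 = 6; c_3 = 4; q_3 = 2; t_3 = 4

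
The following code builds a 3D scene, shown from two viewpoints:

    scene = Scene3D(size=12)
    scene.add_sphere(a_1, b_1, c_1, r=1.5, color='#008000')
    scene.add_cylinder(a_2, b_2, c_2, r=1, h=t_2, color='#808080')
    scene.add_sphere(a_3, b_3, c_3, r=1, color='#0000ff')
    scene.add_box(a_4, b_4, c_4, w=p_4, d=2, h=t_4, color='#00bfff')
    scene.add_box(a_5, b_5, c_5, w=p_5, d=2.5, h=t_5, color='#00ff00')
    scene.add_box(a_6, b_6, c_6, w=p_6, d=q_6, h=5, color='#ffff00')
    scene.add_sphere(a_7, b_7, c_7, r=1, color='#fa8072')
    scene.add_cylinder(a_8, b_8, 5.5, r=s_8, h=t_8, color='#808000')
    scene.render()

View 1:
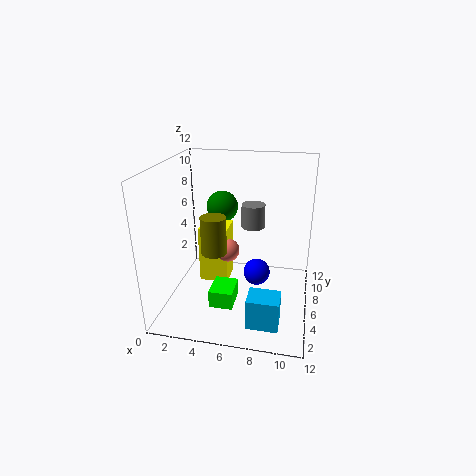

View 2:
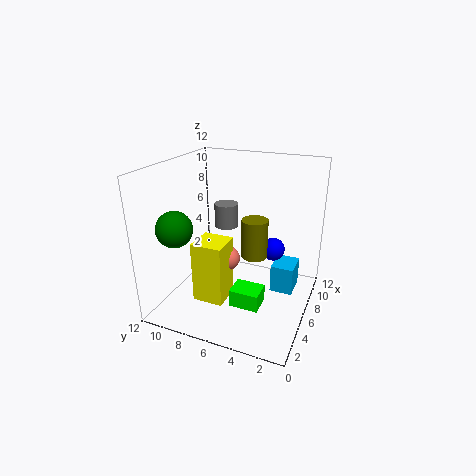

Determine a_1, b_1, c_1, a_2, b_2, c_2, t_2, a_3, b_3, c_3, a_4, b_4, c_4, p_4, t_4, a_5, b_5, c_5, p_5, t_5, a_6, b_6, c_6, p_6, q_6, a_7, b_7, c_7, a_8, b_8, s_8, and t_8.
a_1 = 3.5
b_1 = 10.5
c_1 = 7
a_2 = 7
b_2 = 7.5
c_2 = 6.5
t_2 = 2
a_3 = 8
b_3 = 3.5
c_3 = 4.5
a_4 = 7.5
b_4 = 1.5
c_4 = 0.5
p_4 = 2.5
t_4 = 2.5
a_5 = 4
b_5 = 3.5
c_5 = 0.5
p_5 = 2
t_5 = 1.5
a_6 = 2.5
b_6 = 6
c_6 = 1.5
p_6 = 2.5
q_6 = 2.5
a_7 = 5
b_7 = 6.5
c_7 = 4.5
a_8 = 4.5
b_8 = 4
s_8 = 1
t_8 = 3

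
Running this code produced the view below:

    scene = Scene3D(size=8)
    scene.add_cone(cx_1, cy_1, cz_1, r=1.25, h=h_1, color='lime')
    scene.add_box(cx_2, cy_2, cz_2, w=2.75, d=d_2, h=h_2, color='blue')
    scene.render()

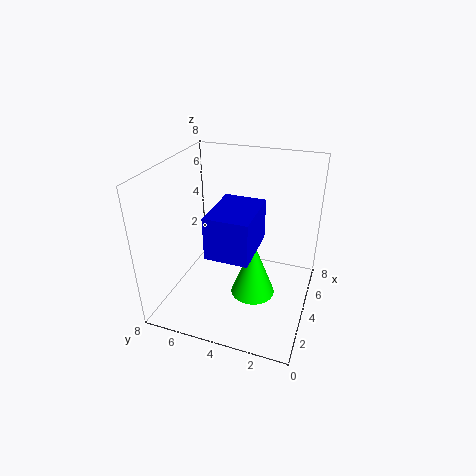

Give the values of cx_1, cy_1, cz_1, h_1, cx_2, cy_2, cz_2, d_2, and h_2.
cx_1 = 3.75; cy_1 = 3; cz_1 = 0.75; h_1 = 3.25; cx_2 = 0.25; cy_2 = 2.25; cz_2 = 5; d_2 = 2; h_2 = 2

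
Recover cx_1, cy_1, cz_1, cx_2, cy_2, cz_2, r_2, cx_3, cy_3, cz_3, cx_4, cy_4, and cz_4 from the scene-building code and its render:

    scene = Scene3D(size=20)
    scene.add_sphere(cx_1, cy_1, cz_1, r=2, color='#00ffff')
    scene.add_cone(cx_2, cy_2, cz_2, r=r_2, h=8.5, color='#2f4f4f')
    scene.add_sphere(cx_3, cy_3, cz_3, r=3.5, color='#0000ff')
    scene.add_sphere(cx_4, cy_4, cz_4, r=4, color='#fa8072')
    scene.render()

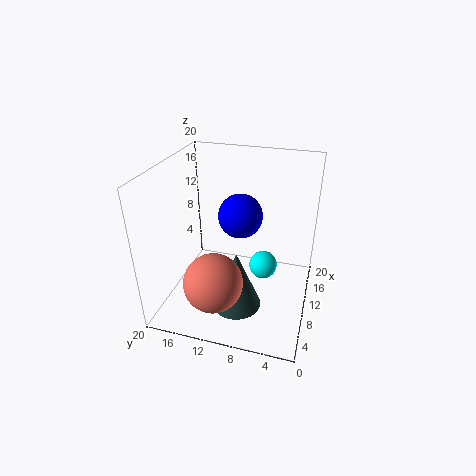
cx_1 = 11, cy_1 = 6.5, cz_1 = 5.5, cx_2 = 7.5, cy_2 = 9.5, cz_2 = 0.5, r_2 = 3.5, cx_3 = 16.5, cy_3 = 11.5, cz_3 = 10, cx_4 = 5, cy_4 = 12, cz_4 = 5.5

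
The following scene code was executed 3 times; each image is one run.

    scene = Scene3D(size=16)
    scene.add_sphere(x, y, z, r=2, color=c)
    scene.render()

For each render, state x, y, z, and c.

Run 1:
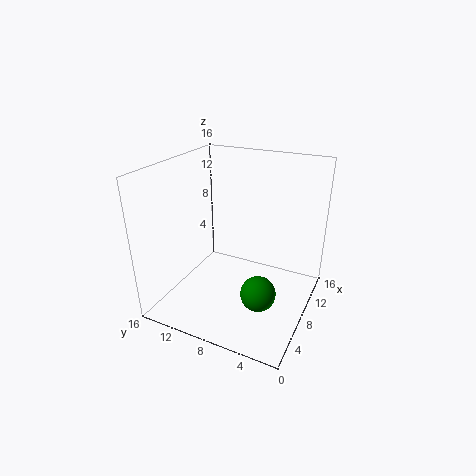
x = 7
y = 5
z = 2
c = 'green'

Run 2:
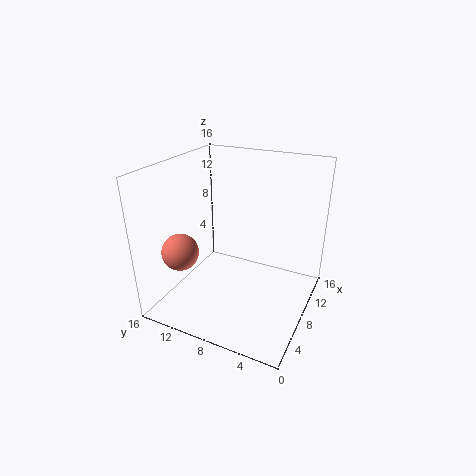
x = 4
y = 13
z = 7
c = 'salmon'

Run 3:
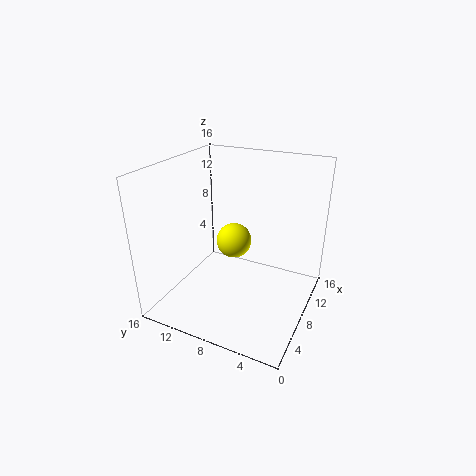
x = 9
y = 9
z = 7
c = 'yellow'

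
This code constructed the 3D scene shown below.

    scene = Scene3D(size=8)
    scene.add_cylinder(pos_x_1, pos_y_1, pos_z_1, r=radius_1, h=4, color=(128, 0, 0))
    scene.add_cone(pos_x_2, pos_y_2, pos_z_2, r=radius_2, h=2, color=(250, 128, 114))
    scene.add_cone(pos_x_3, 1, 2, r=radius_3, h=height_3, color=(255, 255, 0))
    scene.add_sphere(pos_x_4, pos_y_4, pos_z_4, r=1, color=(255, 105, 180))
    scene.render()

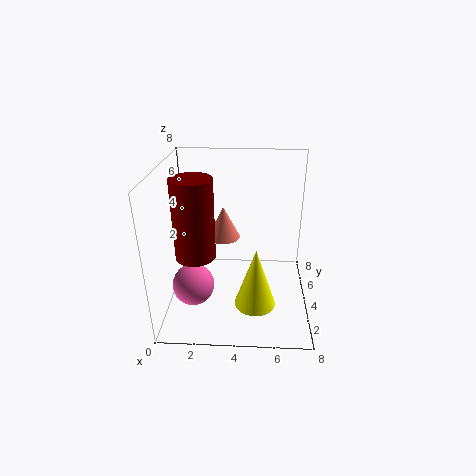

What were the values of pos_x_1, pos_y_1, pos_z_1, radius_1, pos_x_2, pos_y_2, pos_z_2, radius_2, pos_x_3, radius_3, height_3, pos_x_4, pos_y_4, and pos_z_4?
pos_x_1 = 2
pos_y_1 = 2
pos_z_1 = 4
radius_1 = 1
pos_x_2 = 3
pos_y_2 = 6
pos_z_2 = 3
radius_2 = 1
pos_x_3 = 5
radius_3 = 1
height_3 = 3
pos_x_4 = 2
pos_y_4 = 1
pos_z_4 = 3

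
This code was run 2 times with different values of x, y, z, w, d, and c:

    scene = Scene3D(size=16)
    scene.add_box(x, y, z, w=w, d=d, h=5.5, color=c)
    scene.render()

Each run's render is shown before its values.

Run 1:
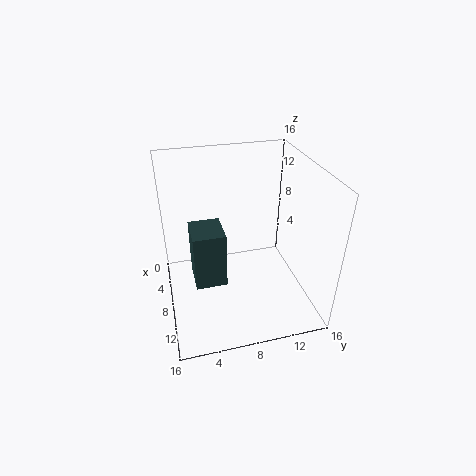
x = 10; y = 2.5; z = 6.5; w = 3.5; d = 3; c = 'darkslategray'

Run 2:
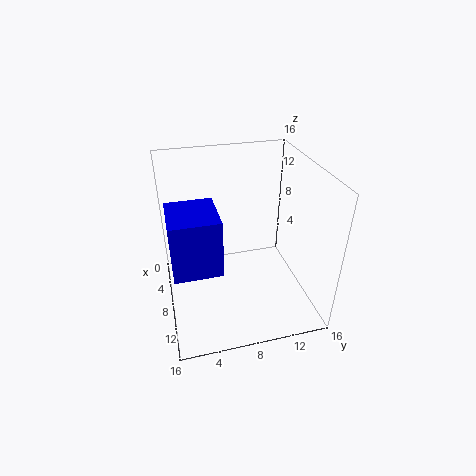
x = 9.5; y = 0.5; z = 8.5; w = 5; d = 4.5; c = 'blue'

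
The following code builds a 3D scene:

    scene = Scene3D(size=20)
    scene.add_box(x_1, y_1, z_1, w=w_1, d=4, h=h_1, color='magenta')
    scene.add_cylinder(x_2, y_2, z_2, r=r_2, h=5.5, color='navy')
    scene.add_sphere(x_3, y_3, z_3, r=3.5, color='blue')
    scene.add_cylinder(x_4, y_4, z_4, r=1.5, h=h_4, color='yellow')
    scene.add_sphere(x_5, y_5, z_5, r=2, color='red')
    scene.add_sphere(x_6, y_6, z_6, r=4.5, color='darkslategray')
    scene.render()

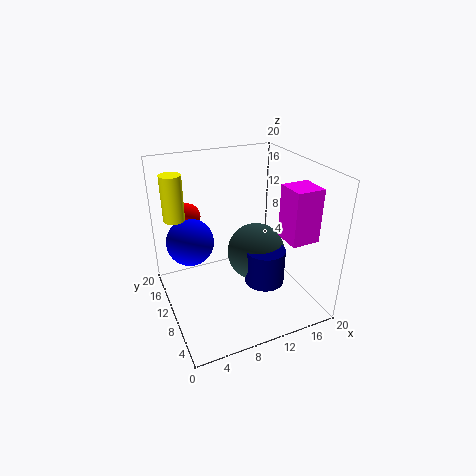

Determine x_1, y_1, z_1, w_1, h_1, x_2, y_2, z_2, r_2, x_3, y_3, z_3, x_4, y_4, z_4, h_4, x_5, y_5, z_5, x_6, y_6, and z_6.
x_1 = 15.5
y_1 = 4.5
z_1 = 10
w_1 = 4
h_1 = 7.5
x_2 = 14.5
y_2 = 10
z_2 = 1.5
r_2 = 3
x_3 = 4.5
y_3 = 15
z_3 = 8
x_4 = 2.5
y_4 = 15
z_4 = 12
h_4 = 6.5
x_5 = 5
y_5 = 17.5
z_5 = 11
x_6 = 14.5
y_6 = 13
z_6 = 5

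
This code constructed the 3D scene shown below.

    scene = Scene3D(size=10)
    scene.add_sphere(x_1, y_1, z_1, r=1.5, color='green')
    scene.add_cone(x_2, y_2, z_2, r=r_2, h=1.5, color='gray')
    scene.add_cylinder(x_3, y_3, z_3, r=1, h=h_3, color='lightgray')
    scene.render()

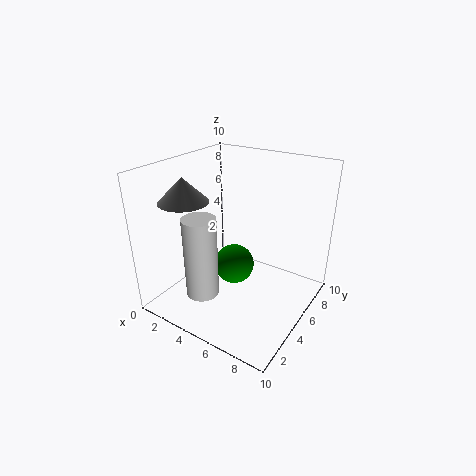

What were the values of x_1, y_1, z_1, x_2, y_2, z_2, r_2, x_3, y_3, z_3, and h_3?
x_1 = 4
y_1 = 6
z_1 = 2
x_2 = 3.5
y_2 = 1.5
z_2 = 8.5
r_2 = 1.5
x_3 = 5
y_3 = 1
z_3 = 3
h_3 = 5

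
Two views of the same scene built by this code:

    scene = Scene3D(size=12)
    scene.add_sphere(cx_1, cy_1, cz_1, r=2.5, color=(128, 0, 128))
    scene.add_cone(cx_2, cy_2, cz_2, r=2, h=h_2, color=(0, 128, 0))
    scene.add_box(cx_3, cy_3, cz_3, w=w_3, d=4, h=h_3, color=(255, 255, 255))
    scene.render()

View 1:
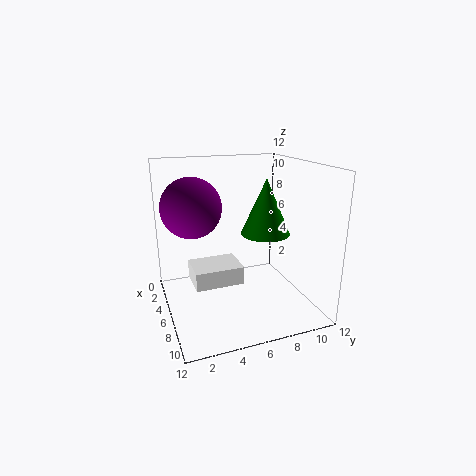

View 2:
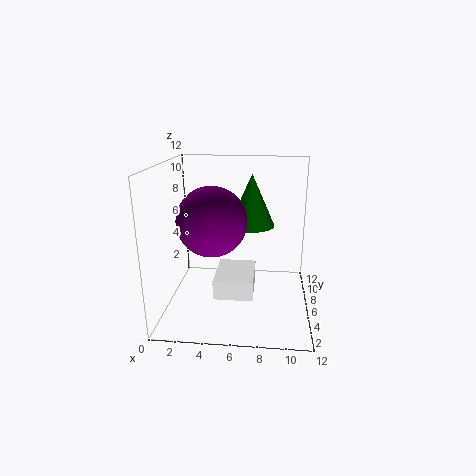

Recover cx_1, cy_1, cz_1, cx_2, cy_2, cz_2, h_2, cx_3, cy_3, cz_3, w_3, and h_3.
cx_1 = 4.5; cy_1 = 2.5; cz_1 = 8.5; cx_2 = 7; cy_2 = 8; cz_2 = 6.5; h_2 = 4.5; cx_3 = 4.5; cy_3 = 2; cz_3 = 2.5; w_3 = 3; h_3 = 1.5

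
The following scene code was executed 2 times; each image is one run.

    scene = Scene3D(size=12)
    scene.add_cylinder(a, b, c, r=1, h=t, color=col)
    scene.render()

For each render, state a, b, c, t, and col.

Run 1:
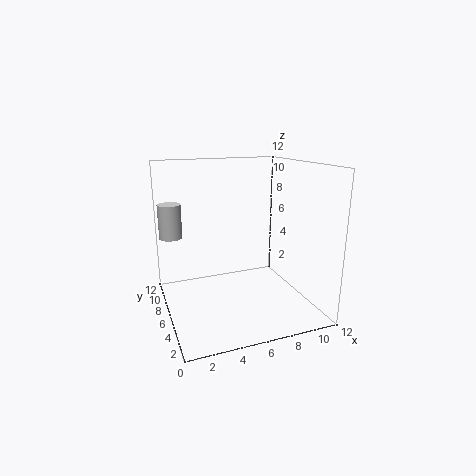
a = 1; b = 9.5; c = 5.5; t = 3; col = 'lightgray'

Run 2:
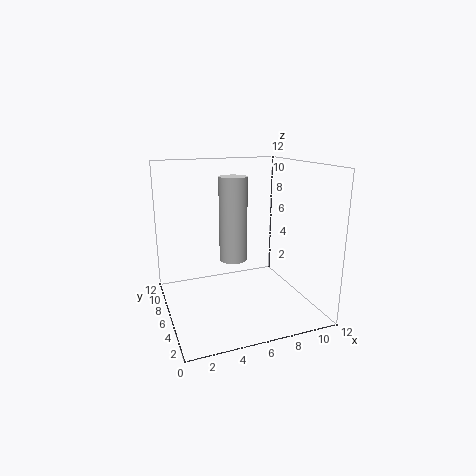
a = 4.5; b = 3; c = 5.5; t = 6; col = 'lightgray'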